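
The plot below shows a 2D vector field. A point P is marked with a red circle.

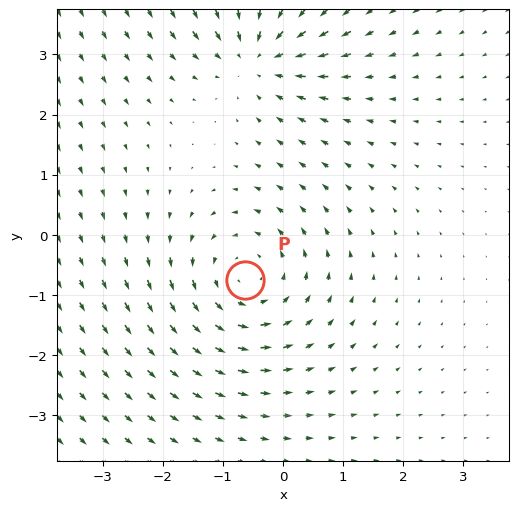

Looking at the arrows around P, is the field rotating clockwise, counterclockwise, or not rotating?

Near P at (-0.6, -0.8) the arrows circulate counterclockwise. The curl (z-component) there is about +3; positive curl means counterclockwise rotation.

counterclockwise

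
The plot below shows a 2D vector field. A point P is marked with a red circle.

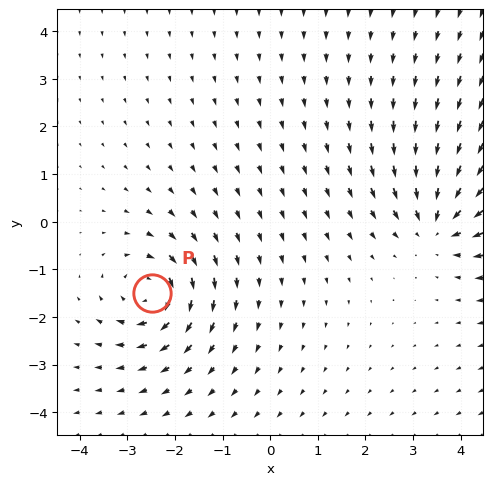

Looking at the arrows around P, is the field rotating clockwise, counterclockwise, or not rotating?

Near P at (-2.5, -1.5) the arrows circulate clockwise. The curl (z-component) there is about -4; negative curl means clockwise rotation.

clockwise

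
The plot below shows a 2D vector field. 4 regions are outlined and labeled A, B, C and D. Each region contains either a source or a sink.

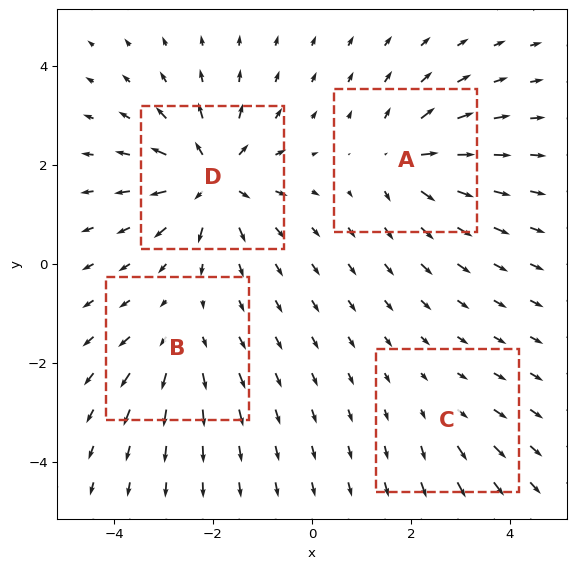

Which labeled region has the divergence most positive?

D

Divergence at each region's feature centre — A: about +6, B: about +4, C: about +2, D: about +8. Region D is most positive.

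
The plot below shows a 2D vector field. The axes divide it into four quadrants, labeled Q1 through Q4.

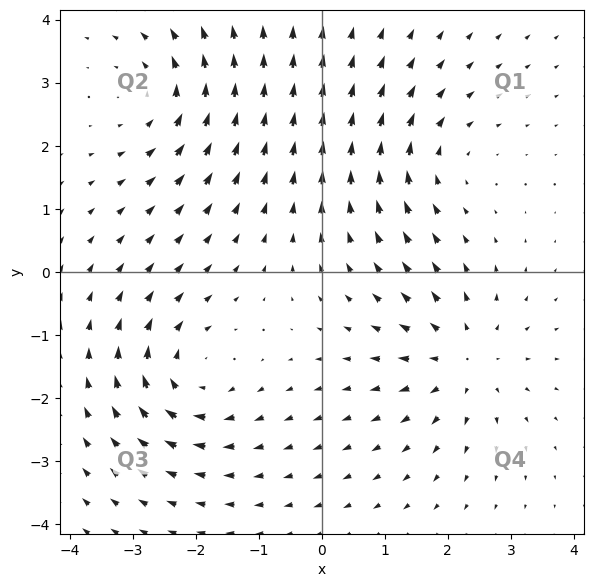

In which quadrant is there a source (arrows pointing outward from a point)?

Q4

The source sits at approximately (2.3, -1.4), which lies in quadrant Q4. The divergence there is about +4, positive as expected for a source.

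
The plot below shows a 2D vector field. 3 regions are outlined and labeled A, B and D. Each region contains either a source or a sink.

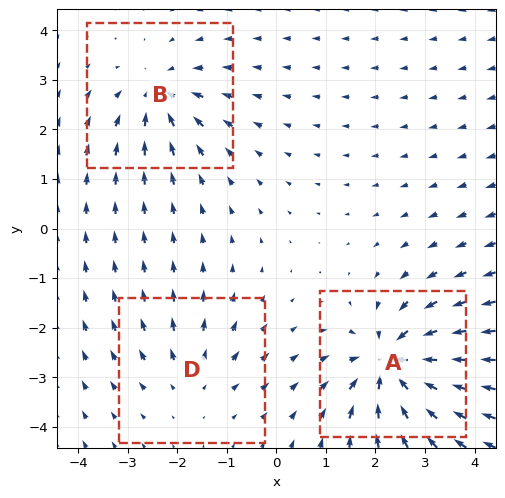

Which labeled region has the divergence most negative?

A

Divergence at each region's feature centre — A: about -6, B: about -4, D: about +2. Region A is most negative.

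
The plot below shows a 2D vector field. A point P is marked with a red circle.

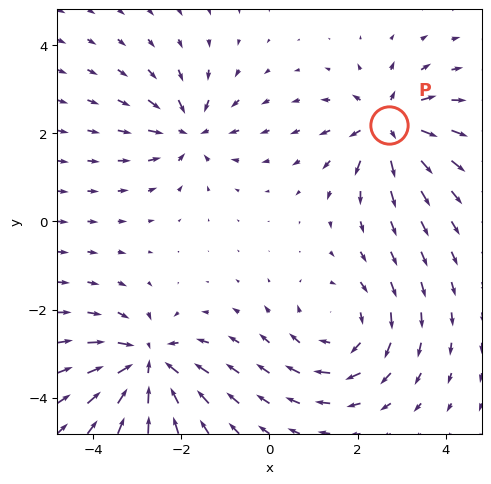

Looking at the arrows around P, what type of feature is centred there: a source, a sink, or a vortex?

At P (2.7, 2.2) the arrows spread outward. Divergence about +5, curl ≈0 — positive divergence with near-zero curl is a source.

source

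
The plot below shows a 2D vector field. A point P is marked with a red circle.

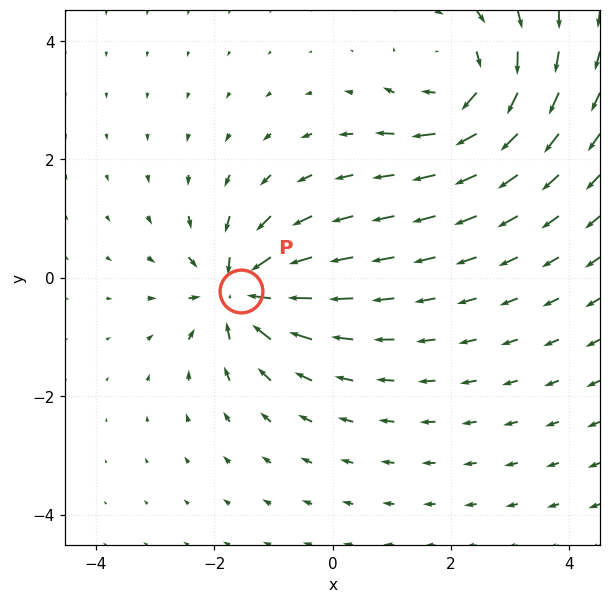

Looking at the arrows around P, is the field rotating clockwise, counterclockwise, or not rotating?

Near P at (-1.5, -0.2) the arrows show no circulation. The curl there is ≈0.

not rotating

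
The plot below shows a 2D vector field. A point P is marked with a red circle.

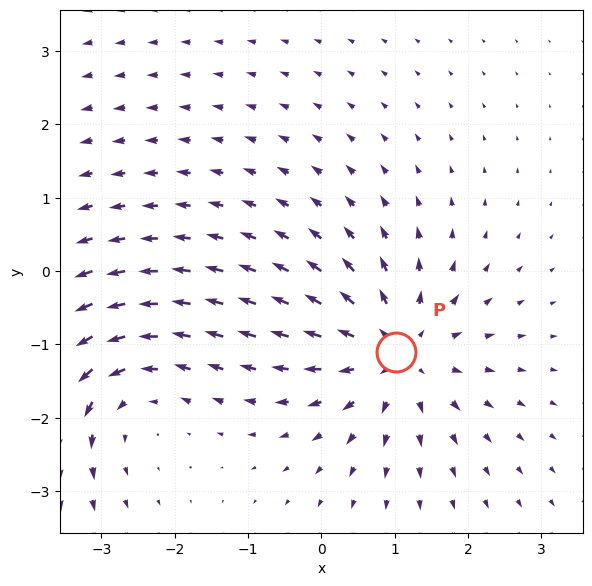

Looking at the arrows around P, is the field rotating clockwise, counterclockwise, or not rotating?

not rotating

Near P at (1.0, -1.1) the arrows show no circulation. The curl there is ≈0.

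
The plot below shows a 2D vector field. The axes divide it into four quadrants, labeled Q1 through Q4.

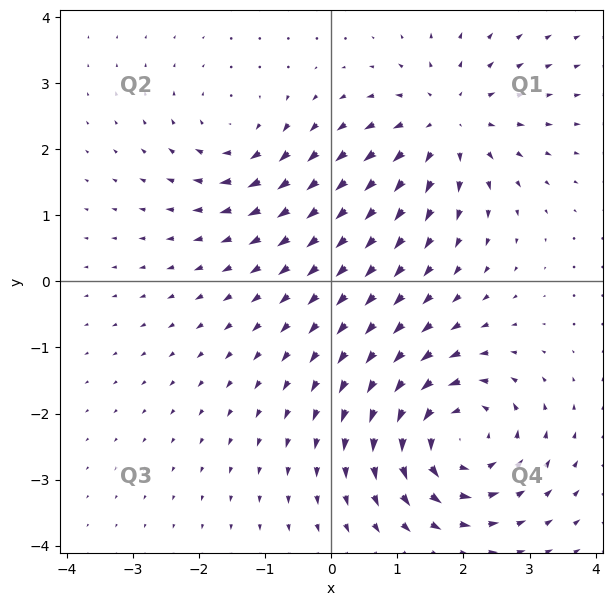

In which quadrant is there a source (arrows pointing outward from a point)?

The source sits at approximately (1.8, 2.4), which lies in quadrant Q1. The divergence there is about +4, positive as expected for a source.

Q1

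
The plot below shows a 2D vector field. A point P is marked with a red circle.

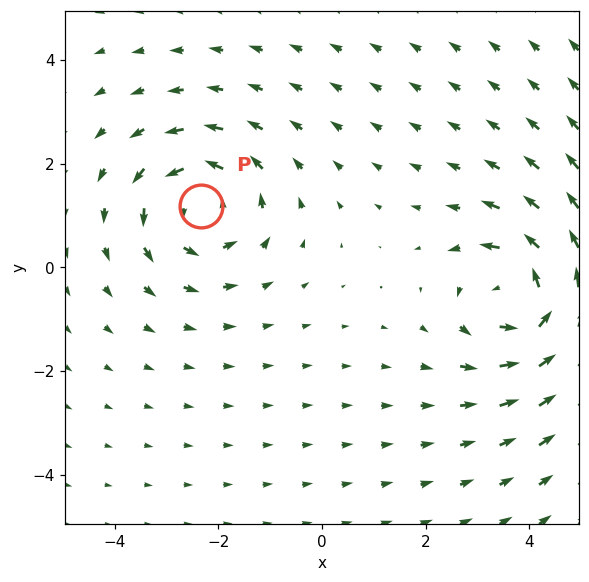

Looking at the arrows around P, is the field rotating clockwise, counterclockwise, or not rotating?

counterclockwise

Near P at (-2.3, 1.2) the arrows circulate counterclockwise. The curl (z-component) there is about +4; positive curl means counterclockwise rotation.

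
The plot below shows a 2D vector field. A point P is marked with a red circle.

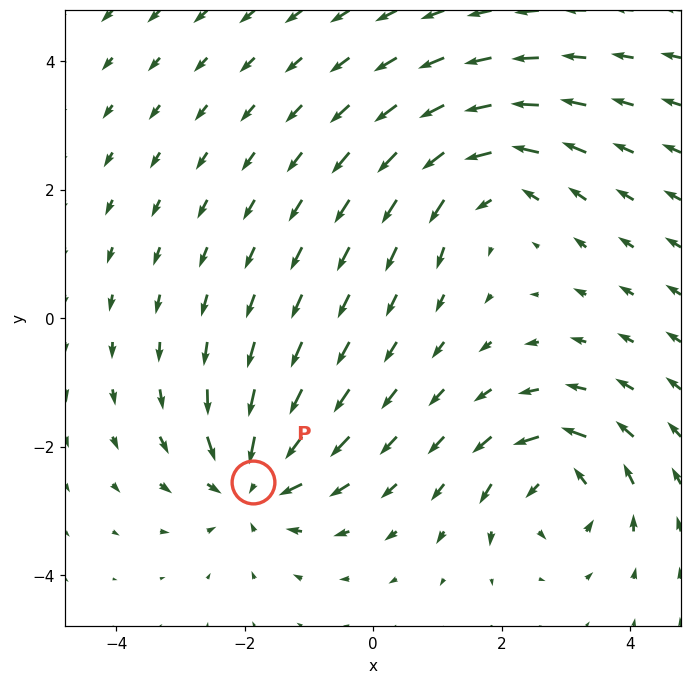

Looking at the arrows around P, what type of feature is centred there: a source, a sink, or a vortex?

At P (-1.9, -2.6) the arrows converge inward. Divergence about -5, curl ≈0 — negative divergence with near-zero curl is a sink.

sink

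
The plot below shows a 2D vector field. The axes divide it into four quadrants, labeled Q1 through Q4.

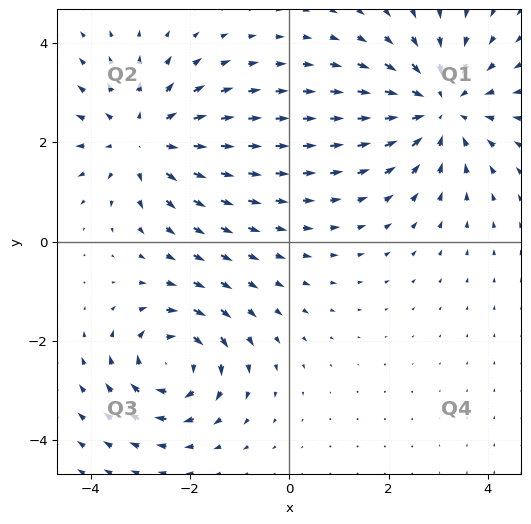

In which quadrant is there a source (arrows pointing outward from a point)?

Q2

The source sits at approximately (-2.9, 2.1), which lies in quadrant Q2. The divergence there is about +3, positive as expected for a source.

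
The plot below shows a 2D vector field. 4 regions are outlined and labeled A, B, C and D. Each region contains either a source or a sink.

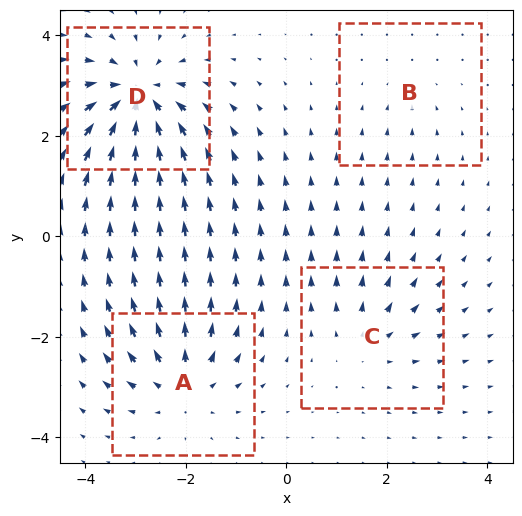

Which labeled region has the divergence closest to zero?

B

Divergence at each region's feature centre — A: about +6, B: about -2, C: about +4, D: about -8. Region B is closest to zero.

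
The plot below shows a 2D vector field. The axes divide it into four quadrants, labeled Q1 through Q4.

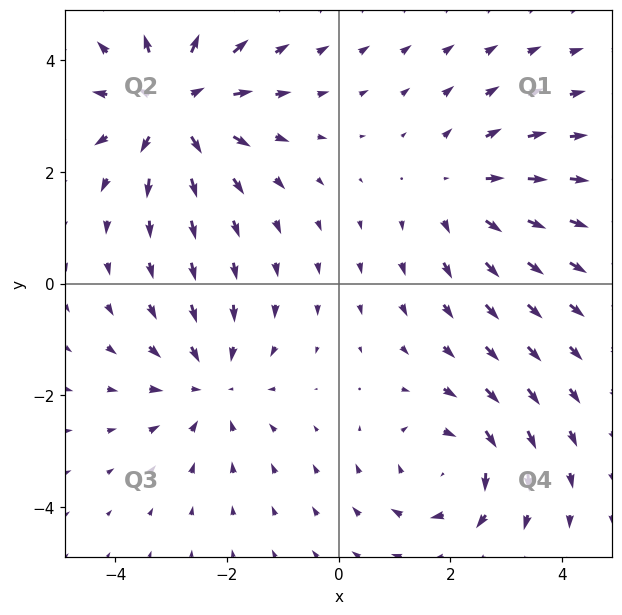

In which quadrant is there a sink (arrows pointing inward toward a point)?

Q3

The sink sits at approximately (-2.3, -1.8), which lies in quadrant Q3. The divergence there is about -3, negative as expected for a sink.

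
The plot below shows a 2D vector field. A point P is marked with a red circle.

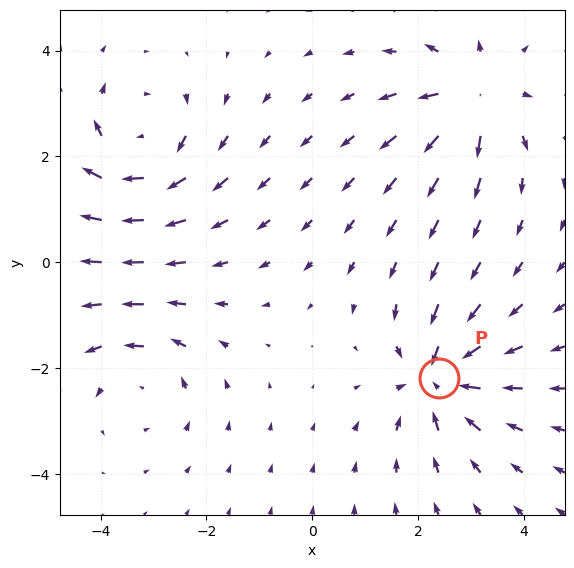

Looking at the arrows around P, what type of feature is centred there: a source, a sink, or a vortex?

At P (2.4, -2.2) the arrows converge inward. Divergence about -5, curl ≈0 — negative divergence with near-zero curl is a sink.

sink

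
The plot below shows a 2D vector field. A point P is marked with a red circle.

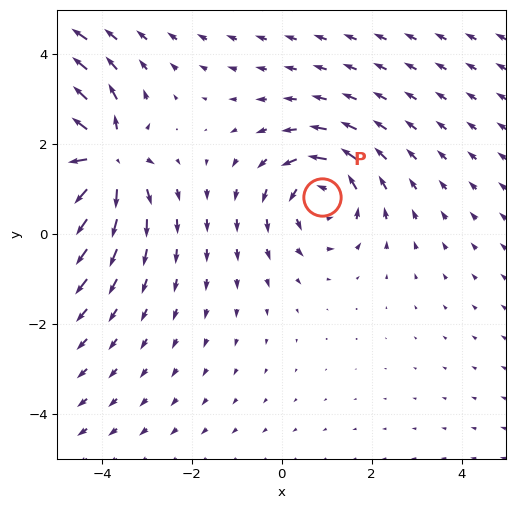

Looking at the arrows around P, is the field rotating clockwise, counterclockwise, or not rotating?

Near P at (0.9, 0.8) the arrows circulate counterclockwise. The curl (z-component) there is about +4; positive curl means counterclockwise rotation.

counterclockwise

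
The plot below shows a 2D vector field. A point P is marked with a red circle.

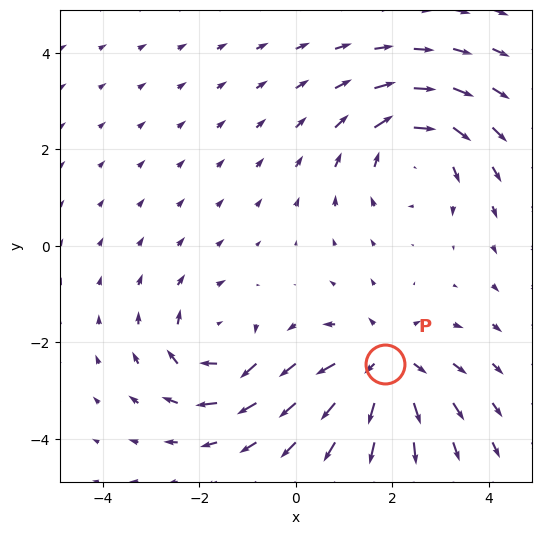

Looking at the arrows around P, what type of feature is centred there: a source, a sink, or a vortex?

At P (1.9, -2.5) the arrows spread outward. Divergence about +4, curl ≈0 — positive divergence with near-zero curl is a source.

source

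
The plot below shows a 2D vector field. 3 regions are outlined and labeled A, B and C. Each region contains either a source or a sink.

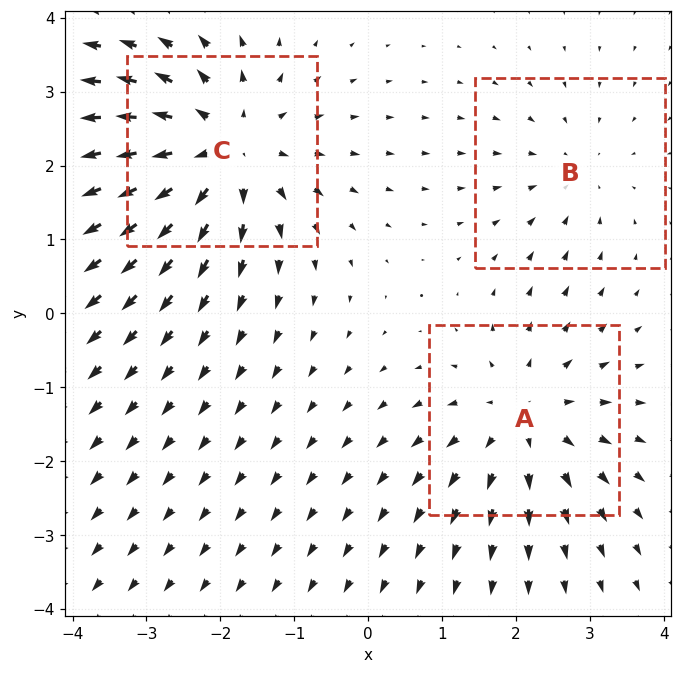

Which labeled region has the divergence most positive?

C

Divergence at each region's feature centre — A: about +3, B: about -2, C: about +4. Region C is most positive.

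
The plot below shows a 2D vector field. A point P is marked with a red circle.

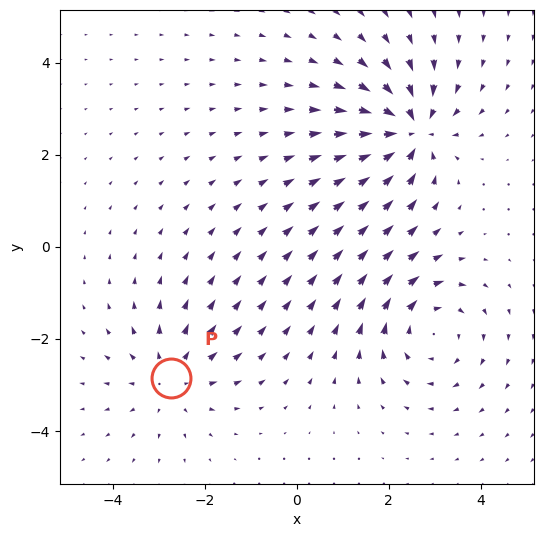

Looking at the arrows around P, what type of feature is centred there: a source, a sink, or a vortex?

source

At P (-2.7, -2.8) the arrows spread outward. Divergence about +3, curl ≈0 — positive divergence with near-zero curl is a source.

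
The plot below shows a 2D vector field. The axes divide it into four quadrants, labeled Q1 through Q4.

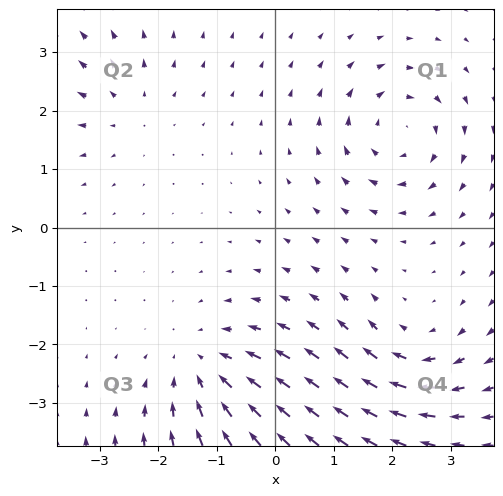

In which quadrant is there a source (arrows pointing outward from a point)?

The source sits at approximately (-2.5, 2.0), which lies in quadrant Q2. The divergence there is about +3, positive as expected for a source.

Q2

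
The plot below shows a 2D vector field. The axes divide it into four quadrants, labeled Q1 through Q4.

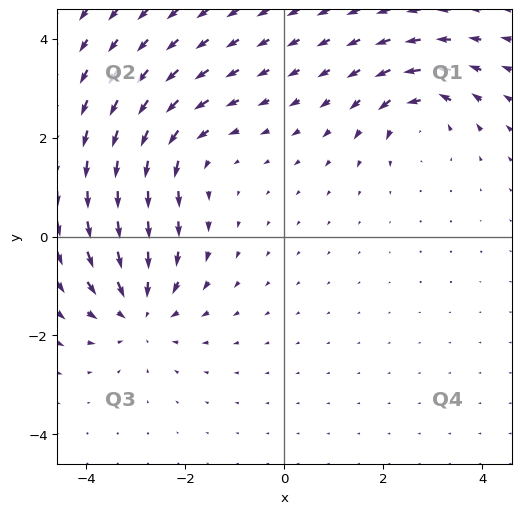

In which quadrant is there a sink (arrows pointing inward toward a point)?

The sink sits at approximately (-2.9, -1.5), which lies in quadrant Q3. The divergence there is about -4, negative as expected for a sink.

Q3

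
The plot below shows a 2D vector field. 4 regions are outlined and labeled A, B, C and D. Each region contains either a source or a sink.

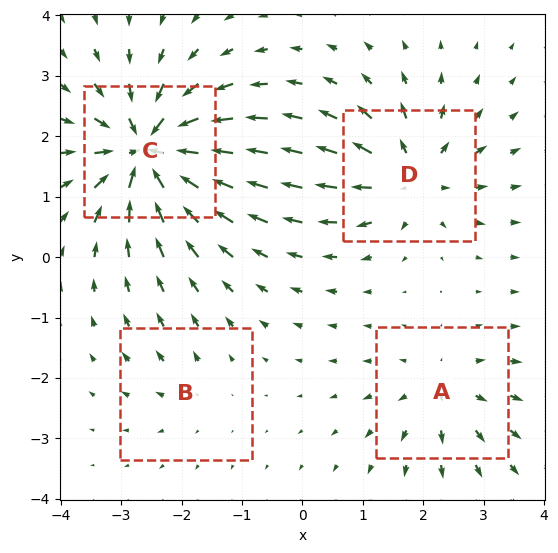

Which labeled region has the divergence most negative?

Divergence at each region's feature centre — A: about +4, B: about +2, C: about -9, D: about +6. Region C is most negative.

C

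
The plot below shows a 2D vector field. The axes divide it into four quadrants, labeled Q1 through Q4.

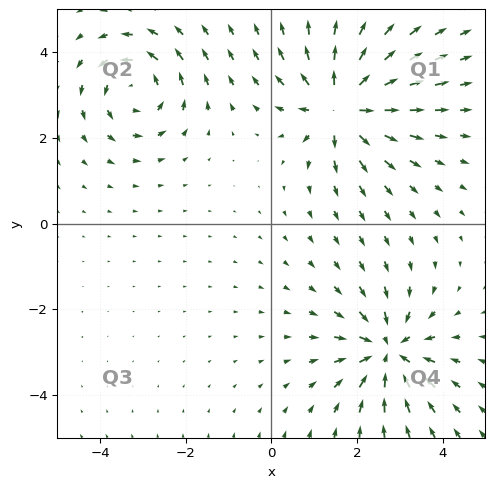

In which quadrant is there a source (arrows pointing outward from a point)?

Q1

The source sits at approximately (1.6, 2.7), which lies in quadrant Q1. The divergence there is about +5, positive as expected for a source.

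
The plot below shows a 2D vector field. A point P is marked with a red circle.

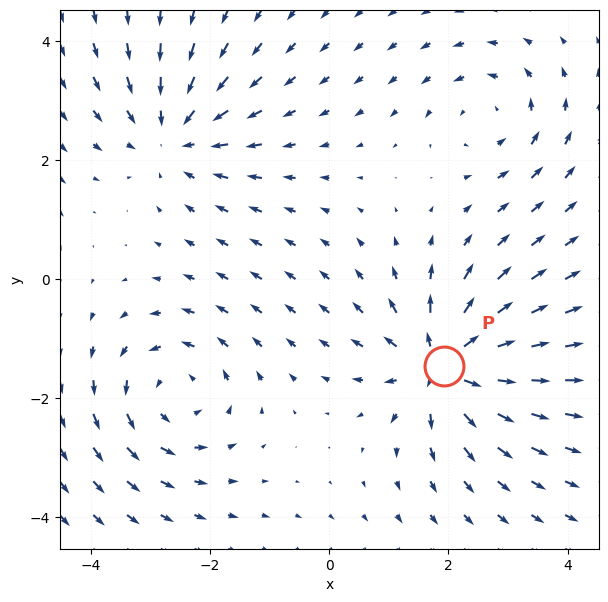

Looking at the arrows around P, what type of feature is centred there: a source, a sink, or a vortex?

At P (1.9, -1.5) the arrows spread outward. Divergence about +7, curl ≈0 — positive divergence with near-zero curl is a source.

source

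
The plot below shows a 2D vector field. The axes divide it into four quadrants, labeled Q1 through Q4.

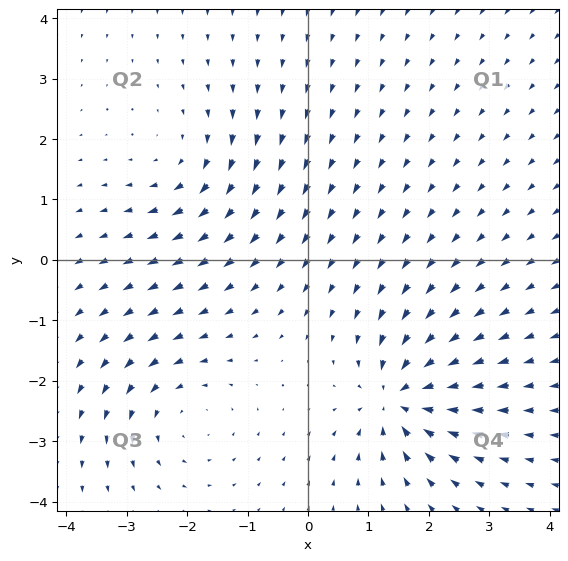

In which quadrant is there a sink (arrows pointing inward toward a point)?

The sink sits at approximately (1.5, -2.3), which lies in quadrant Q4. The divergence there is about -6, negative as expected for a sink.

Q4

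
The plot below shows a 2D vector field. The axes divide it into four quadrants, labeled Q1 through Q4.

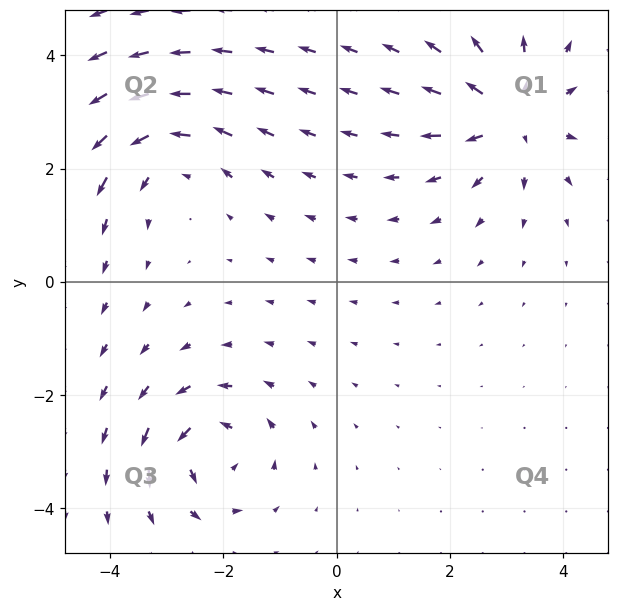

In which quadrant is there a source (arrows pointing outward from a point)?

The source sits at approximately (3.1, 2.9), which lies in quadrant Q1. The divergence there is about +6, positive as expected for a source.

Q1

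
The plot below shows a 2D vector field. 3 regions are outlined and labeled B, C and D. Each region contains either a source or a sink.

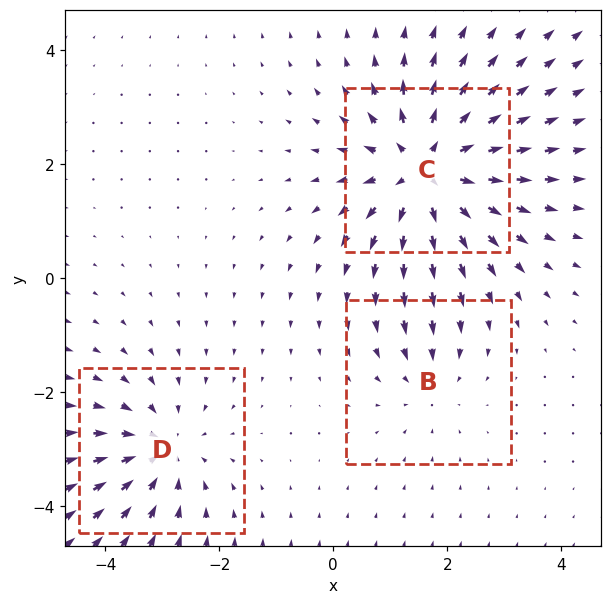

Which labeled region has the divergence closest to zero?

B

Divergence at each region's feature centre — B: about -2, C: about +5, D: about -3. Region B is closest to zero.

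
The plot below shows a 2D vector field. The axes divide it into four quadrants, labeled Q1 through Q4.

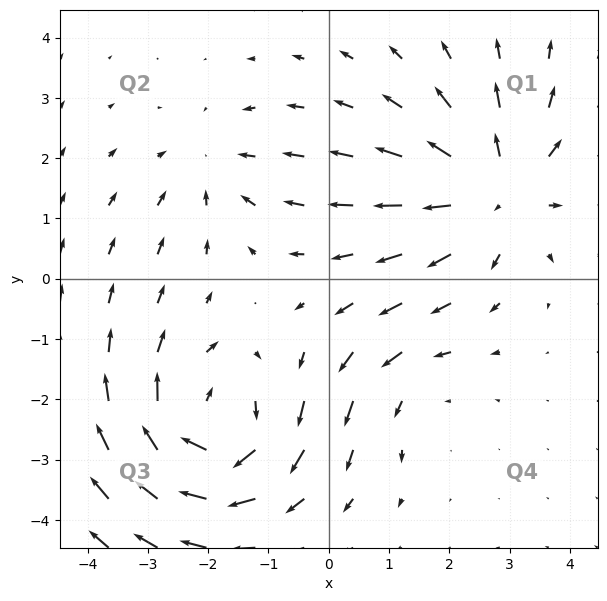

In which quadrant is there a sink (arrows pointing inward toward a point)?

Q2

The sink sits at approximately (-1.9, 1.8), which lies in quadrant Q2. The divergence there is about -2, negative as expected for a sink.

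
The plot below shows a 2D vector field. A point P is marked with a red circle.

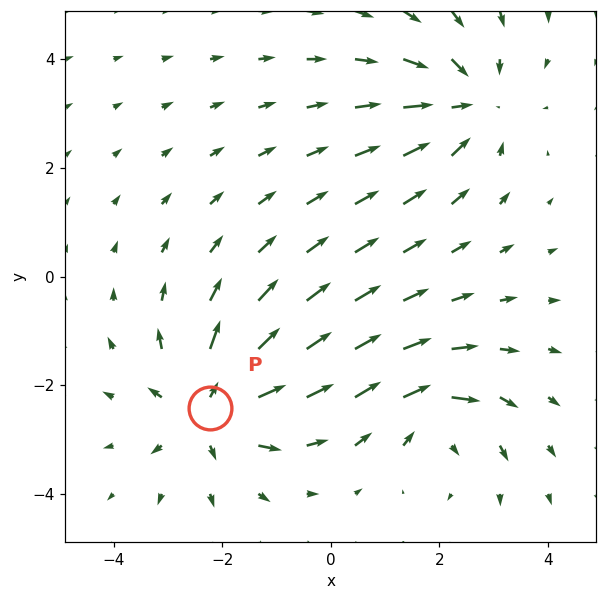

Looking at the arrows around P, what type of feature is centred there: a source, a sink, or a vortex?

At P (-2.2, -2.4) the arrows spread outward. Divergence about +5, curl ≈0 — positive divergence with near-zero curl is a source.

source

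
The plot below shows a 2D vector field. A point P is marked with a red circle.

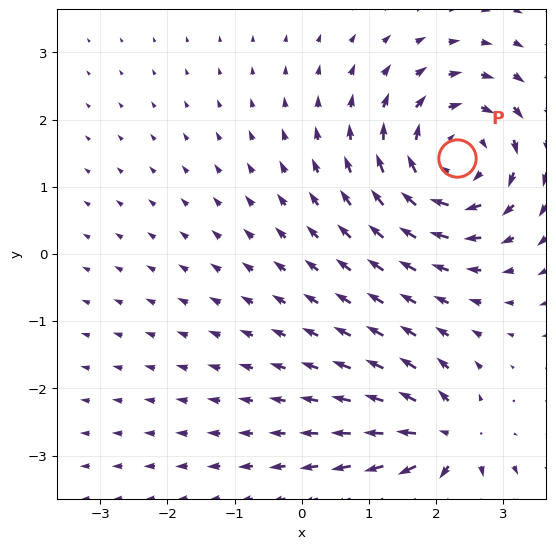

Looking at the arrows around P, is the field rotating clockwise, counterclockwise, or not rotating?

Near P at (2.3, 1.4) the arrows circulate clockwise. The curl (z-component) there is about -4; negative curl means clockwise rotation.

clockwise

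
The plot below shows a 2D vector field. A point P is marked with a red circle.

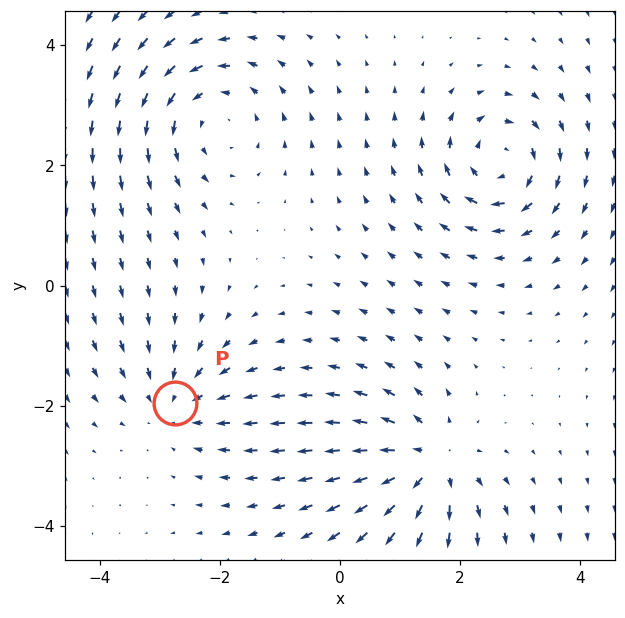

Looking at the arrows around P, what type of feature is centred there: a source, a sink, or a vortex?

sink

At P (-2.7, -2.0) the arrows converge inward. Divergence about -3, curl ≈0 — negative divergence with near-zero curl is a sink.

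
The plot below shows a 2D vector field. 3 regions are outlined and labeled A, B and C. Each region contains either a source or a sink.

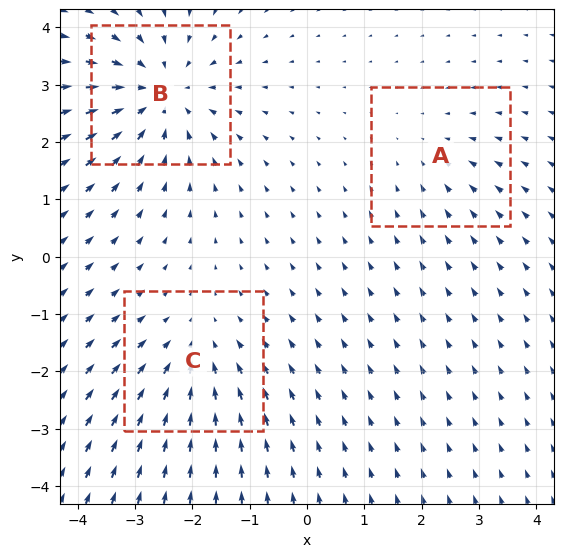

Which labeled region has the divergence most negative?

Divergence at each region's feature centre — A: about -2, B: about -4, C: about -3. Region B is most negative.

B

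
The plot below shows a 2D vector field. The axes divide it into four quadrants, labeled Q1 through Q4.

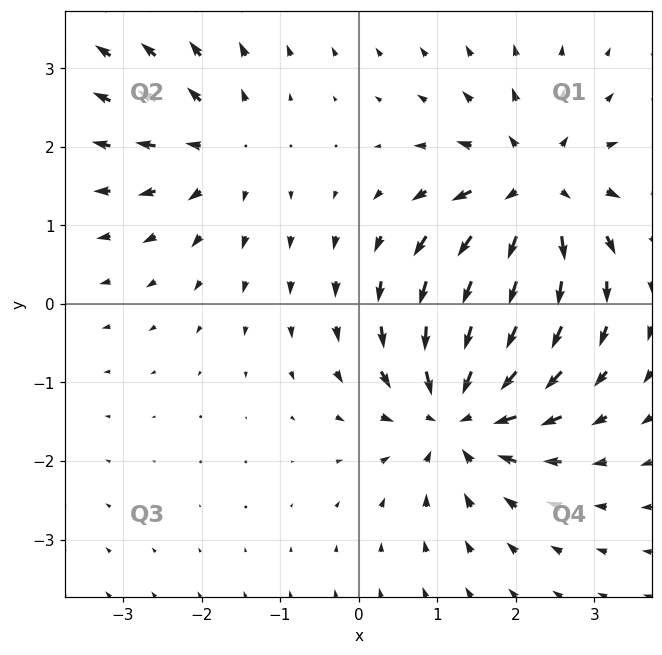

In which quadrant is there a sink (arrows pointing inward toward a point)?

Q4

The sink sits at approximately (1.3, -1.3), which lies in quadrant Q4. The divergence there is about -6, negative as expected for a sink.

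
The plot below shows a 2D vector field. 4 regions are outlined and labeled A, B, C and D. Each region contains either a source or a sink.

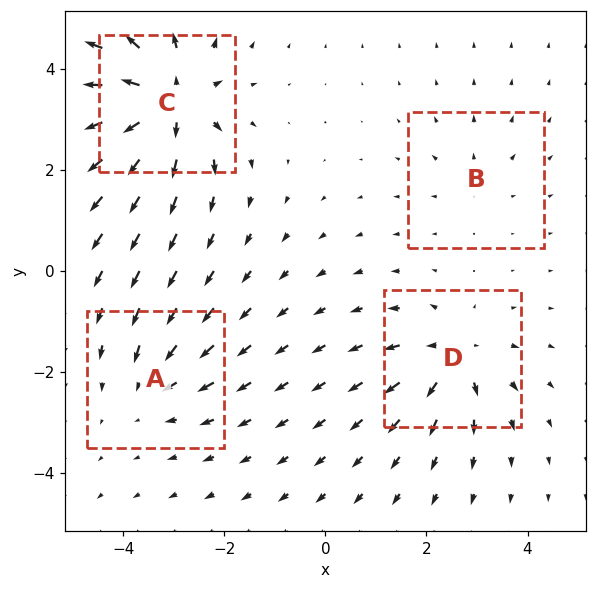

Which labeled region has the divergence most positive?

C

Divergence at each region's feature centre — A: about -4, B: about +2, C: about +8, D: about +6. Region C is most positive.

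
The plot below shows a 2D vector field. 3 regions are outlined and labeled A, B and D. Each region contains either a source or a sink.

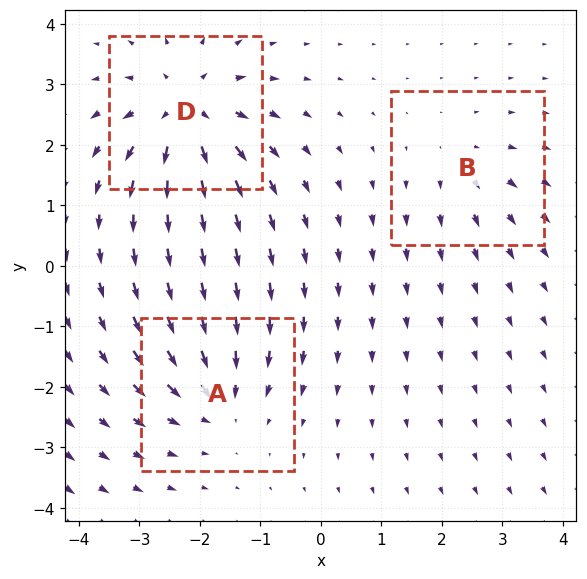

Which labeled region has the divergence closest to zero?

Divergence at each region's feature centre — A: about -4, B: about +2, D: about +5. Region B is closest to zero.

B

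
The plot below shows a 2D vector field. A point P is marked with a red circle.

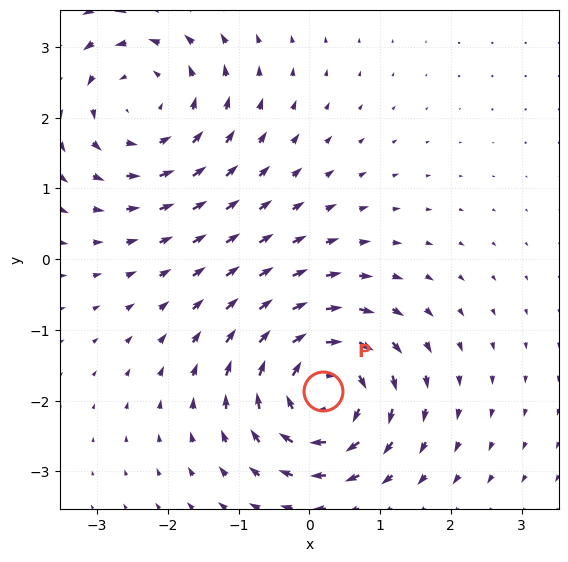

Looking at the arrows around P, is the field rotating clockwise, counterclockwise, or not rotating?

clockwise

Near P at (0.2, -1.9) the arrows circulate clockwise. The curl (z-component) there is about -6; negative curl means clockwise rotation.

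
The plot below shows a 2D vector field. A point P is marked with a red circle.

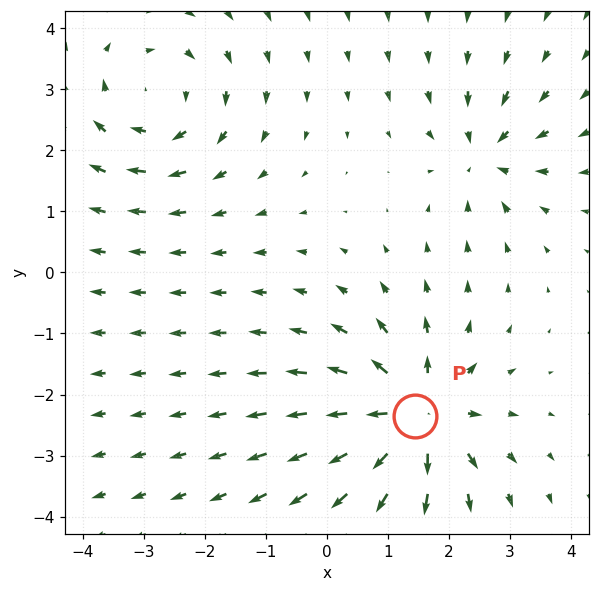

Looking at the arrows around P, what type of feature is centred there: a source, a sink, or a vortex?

source

At P (1.4, -2.4) the arrows spread outward. Divergence about +6, curl ≈0 — positive divergence with near-zero curl is a source.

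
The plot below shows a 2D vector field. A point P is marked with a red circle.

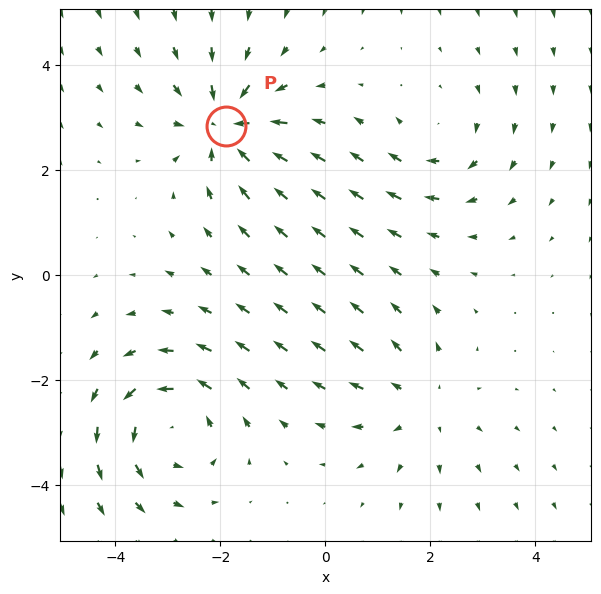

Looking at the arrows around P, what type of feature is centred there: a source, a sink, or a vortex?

sink

At P (-1.9, 2.8) the arrows converge inward. Divergence about -5, curl ≈0 — negative divergence with near-zero curl is a sink.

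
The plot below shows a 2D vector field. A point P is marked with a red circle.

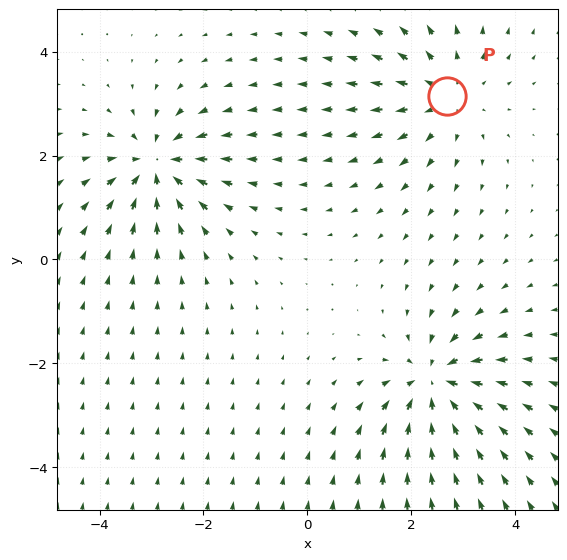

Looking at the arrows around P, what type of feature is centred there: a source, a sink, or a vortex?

source

At P (2.7, 3.2) the arrows spread outward. Divergence about +3, curl ≈0 — positive divergence with near-zero curl is a source.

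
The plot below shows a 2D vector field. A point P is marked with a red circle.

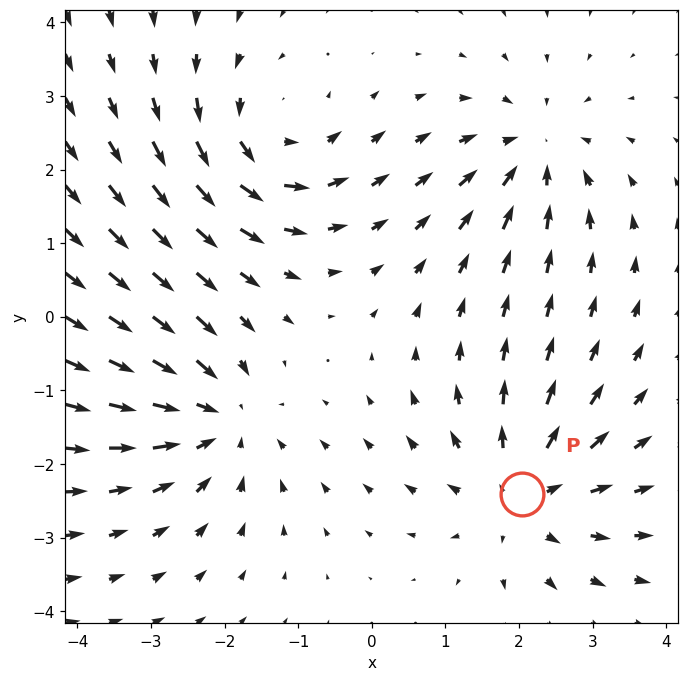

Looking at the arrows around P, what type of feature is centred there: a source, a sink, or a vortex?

source

At P (2.0, -2.4) the arrows spread outward. Divergence about +3, curl ≈0 — positive divergence with near-zero curl is a source.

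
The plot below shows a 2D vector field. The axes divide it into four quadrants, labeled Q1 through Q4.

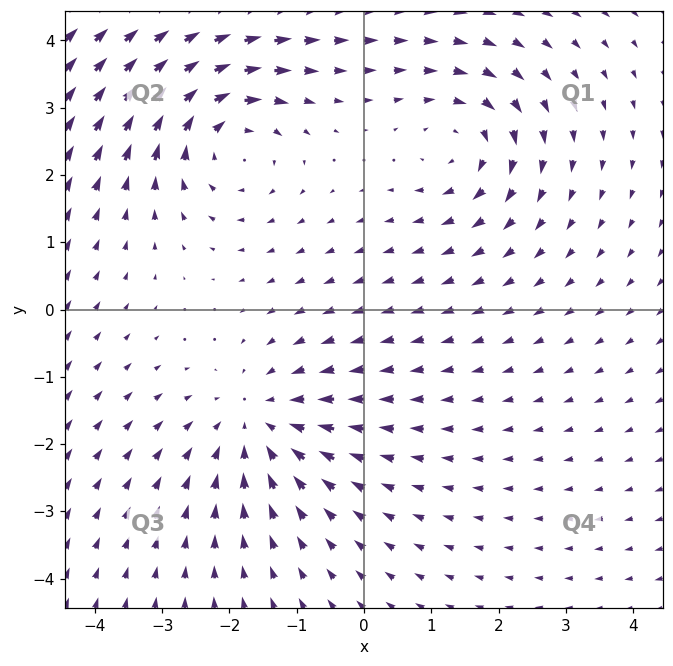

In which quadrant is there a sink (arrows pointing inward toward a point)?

The sink sits at approximately (-1.6, -1.7), which lies in quadrant Q3. The divergence there is about -4, negative as expected for a sink.

Q3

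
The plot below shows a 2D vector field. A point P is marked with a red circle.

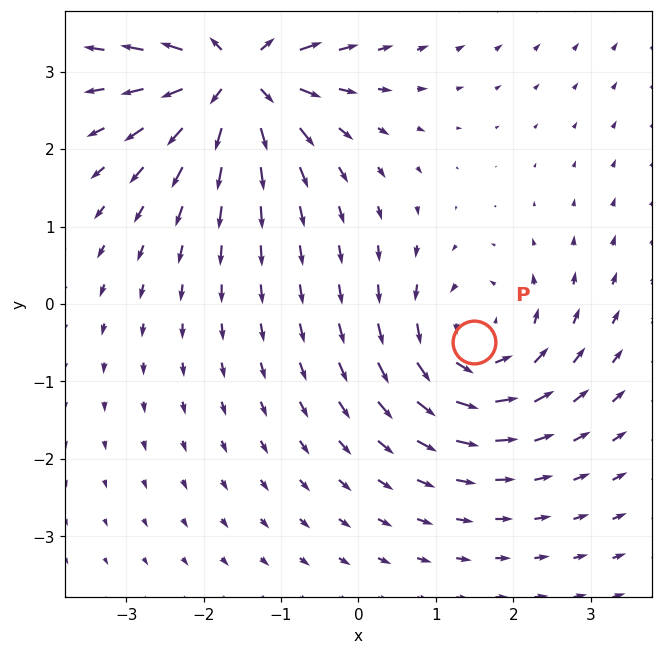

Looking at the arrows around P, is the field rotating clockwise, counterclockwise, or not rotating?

Near P at (1.5, -0.5) the arrows circulate counterclockwise. The curl (z-component) there is about +3; positive curl means counterclockwise rotation.

counterclockwise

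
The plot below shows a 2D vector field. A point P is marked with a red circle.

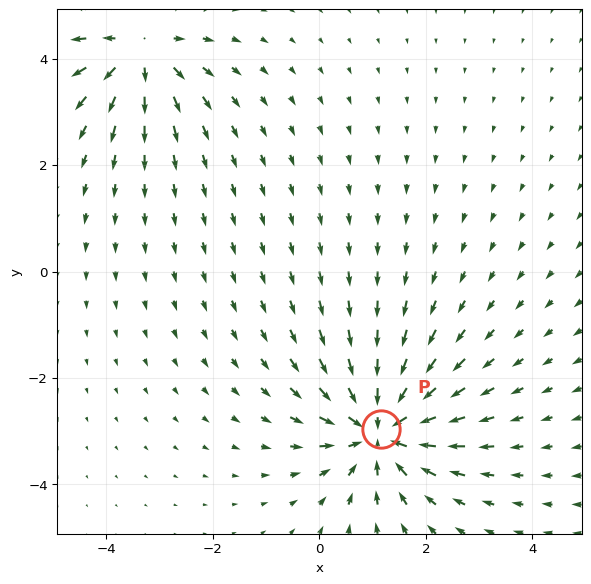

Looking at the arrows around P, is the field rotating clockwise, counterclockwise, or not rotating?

not rotating

Near P at (1.2, -3.0) the arrows show no circulation. The curl there is ≈0.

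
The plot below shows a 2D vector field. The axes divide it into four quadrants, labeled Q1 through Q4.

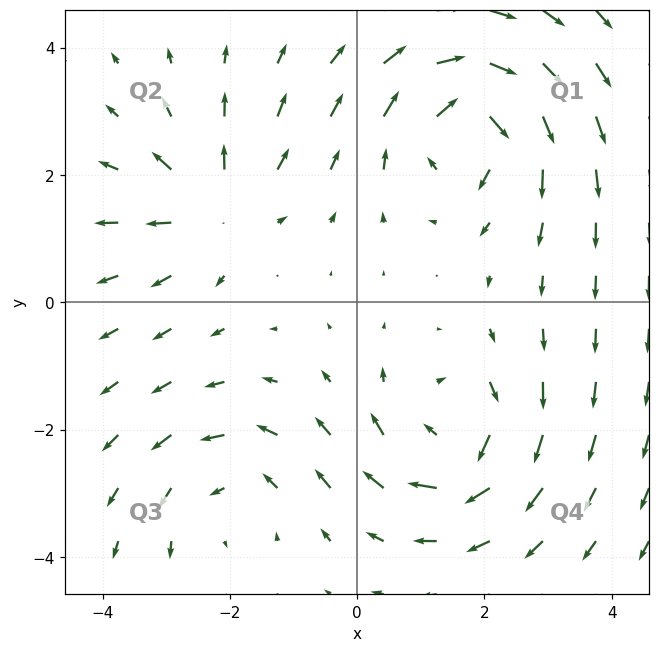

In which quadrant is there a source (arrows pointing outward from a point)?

Q2

The source sits at approximately (-2.2, 1.5), which lies in quadrant Q2. The divergence there is about +4, positive as expected for a source.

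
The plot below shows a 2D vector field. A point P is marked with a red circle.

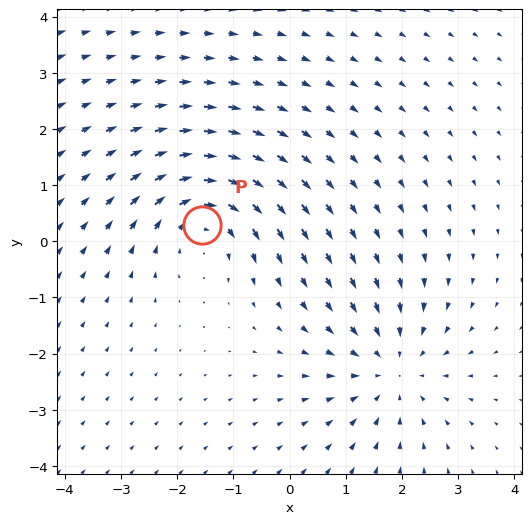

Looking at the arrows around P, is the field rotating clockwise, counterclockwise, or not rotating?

Near P at (-1.6, 0.3) the arrows circulate clockwise. The curl (z-component) there is about -4; negative curl means clockwise rotation.

clockwise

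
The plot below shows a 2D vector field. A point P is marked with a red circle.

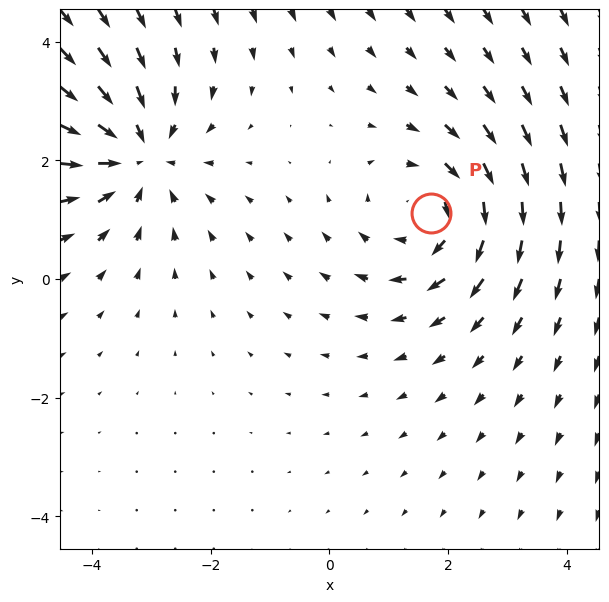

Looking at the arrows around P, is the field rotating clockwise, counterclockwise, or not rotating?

clockwise

Near P at (1.7, 1.1) the arrows circulate clockwise. The curl (z-component) there is about -3; negative curl means clockwise rotation.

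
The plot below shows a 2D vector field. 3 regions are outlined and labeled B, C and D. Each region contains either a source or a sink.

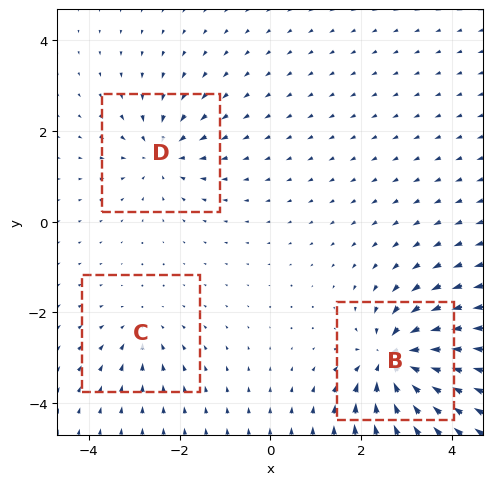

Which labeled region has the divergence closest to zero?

Divergence at each region's feature centre — B: about -6, C: about -2, D: about -4. Region C is closest to zero.

C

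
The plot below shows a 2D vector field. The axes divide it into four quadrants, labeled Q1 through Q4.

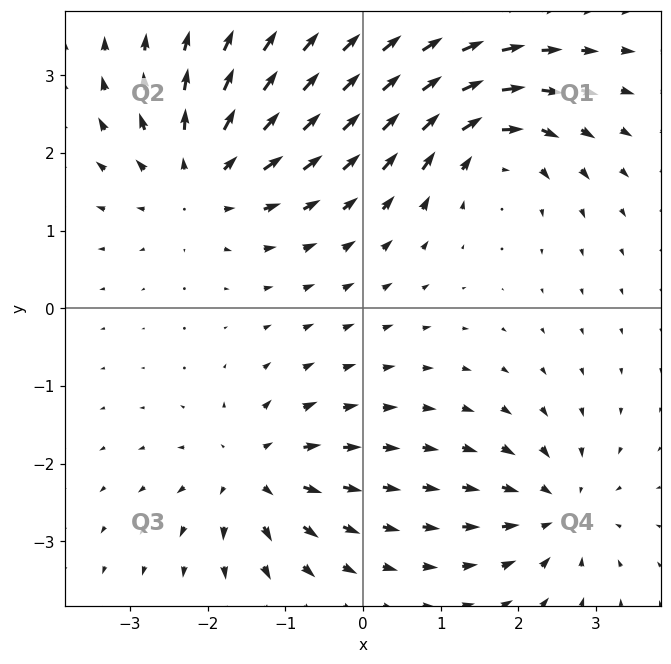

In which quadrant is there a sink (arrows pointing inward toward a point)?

Q4

The sink sits at approximately (2.5, -2.6), which lies in quadrant Q4. The divergence there is about -4, negative as expected for a sink.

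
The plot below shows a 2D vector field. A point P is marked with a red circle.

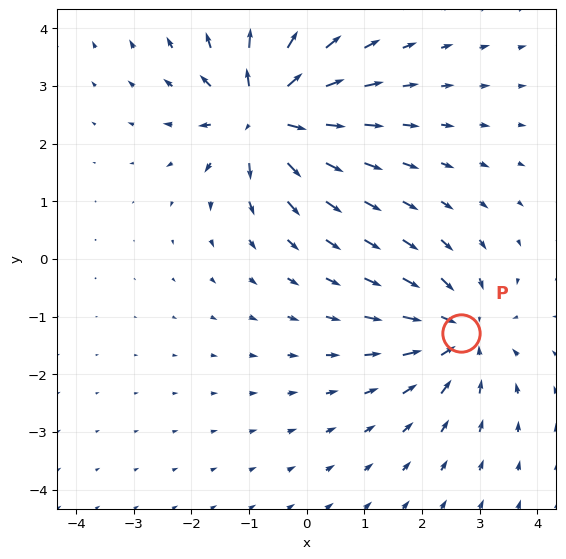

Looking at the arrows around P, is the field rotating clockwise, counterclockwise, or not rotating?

Near P at (2.7, -1.3) the arrows show no circulation. The curl there is ≈0.

not rotating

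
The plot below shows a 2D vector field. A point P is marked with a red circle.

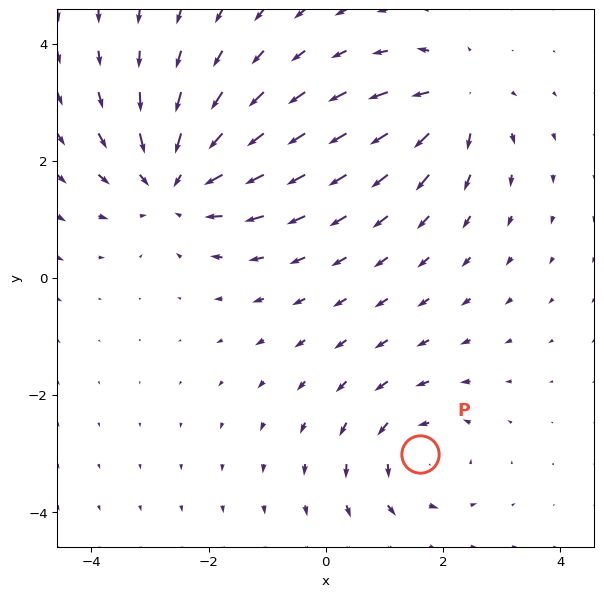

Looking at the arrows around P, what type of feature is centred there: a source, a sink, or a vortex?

vortex

At P (1.6, -3.0) the arrows circulate counterclockwise. Divergence ≈0, curl about +3 — near-zero divergence with nonzero curl is a vortex.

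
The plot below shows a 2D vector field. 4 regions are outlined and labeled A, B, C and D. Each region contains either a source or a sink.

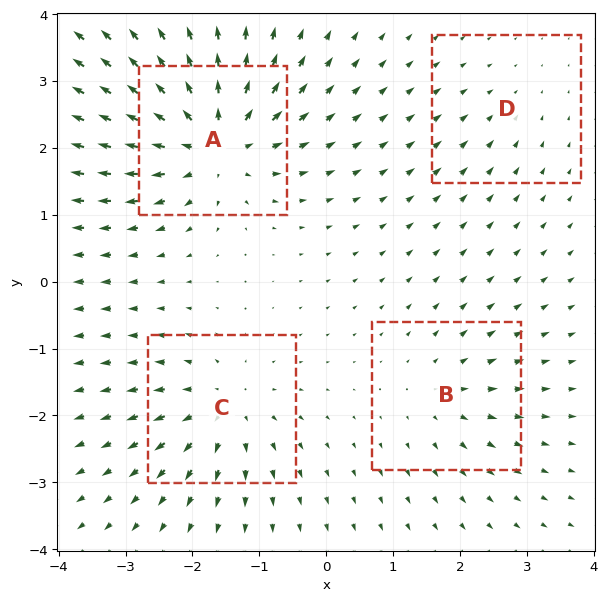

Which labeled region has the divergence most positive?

Divergence at each region's feature centre — A: about +8, B: about +4, C: about +6, D: about -2. Region A is most positive.

A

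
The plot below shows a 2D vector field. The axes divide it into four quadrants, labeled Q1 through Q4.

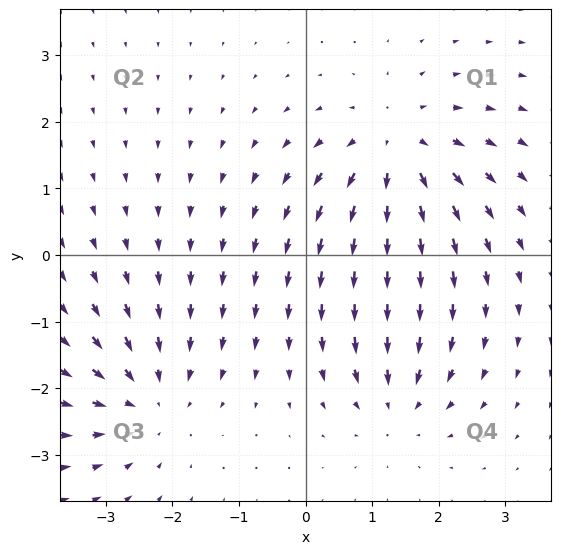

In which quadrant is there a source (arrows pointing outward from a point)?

The source sits at approximately (1.4, 1.6), which lies in quadrant Q1. The divergence there is about +4, positive as expected for a source.

Q1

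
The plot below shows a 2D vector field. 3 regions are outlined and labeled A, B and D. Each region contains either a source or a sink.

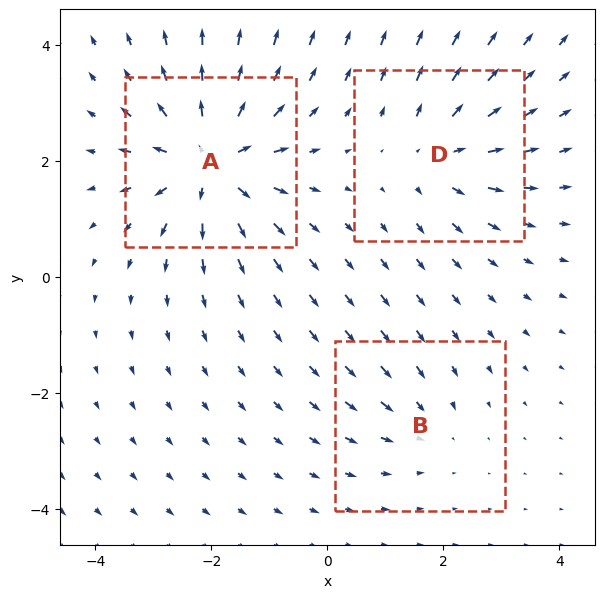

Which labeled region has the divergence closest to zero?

Divergence at each region's feature centre — A: about +5, B: about -2, D: about +3. Region B is closest to zero.

B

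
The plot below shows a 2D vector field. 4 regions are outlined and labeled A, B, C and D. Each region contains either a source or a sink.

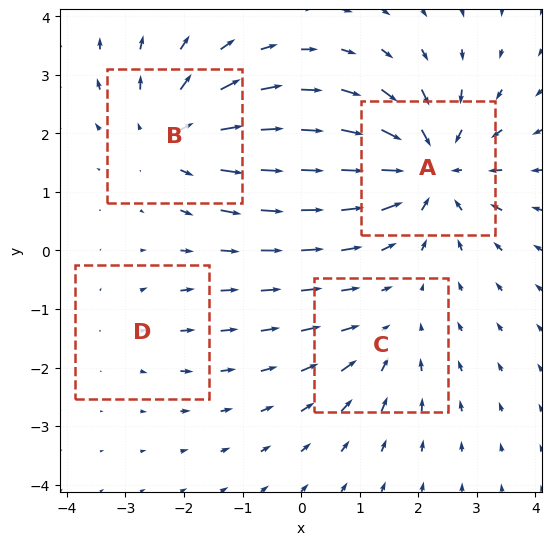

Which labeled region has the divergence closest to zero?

Divergence at each region's feature centre — A: about -7, B: about +5, C: about -3, D: about +2. Region D is closest to zero.

D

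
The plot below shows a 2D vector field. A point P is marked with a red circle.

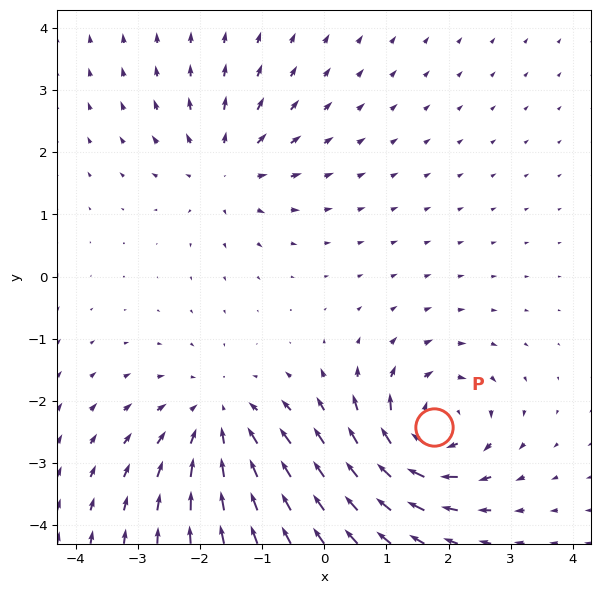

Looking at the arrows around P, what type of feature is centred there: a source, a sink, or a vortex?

At P (1.8, -2.4) the arrows circulate clockwise. Divergence ≈0, curl about -5 — near-zero divergence with nonzero curl is a vortex.

vortex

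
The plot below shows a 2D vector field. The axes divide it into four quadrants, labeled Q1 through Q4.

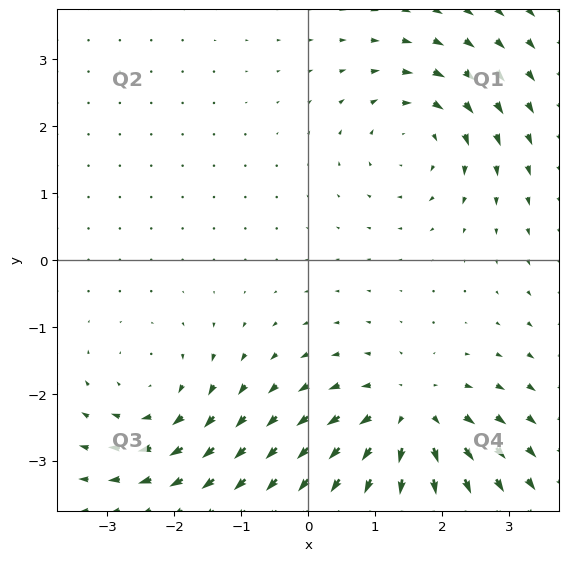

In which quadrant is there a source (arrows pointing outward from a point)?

The source sits at approximately (1.5, -2.4), which lies in quadrant Q4. The divergence there is about +5, positive as expected for a source.

Q4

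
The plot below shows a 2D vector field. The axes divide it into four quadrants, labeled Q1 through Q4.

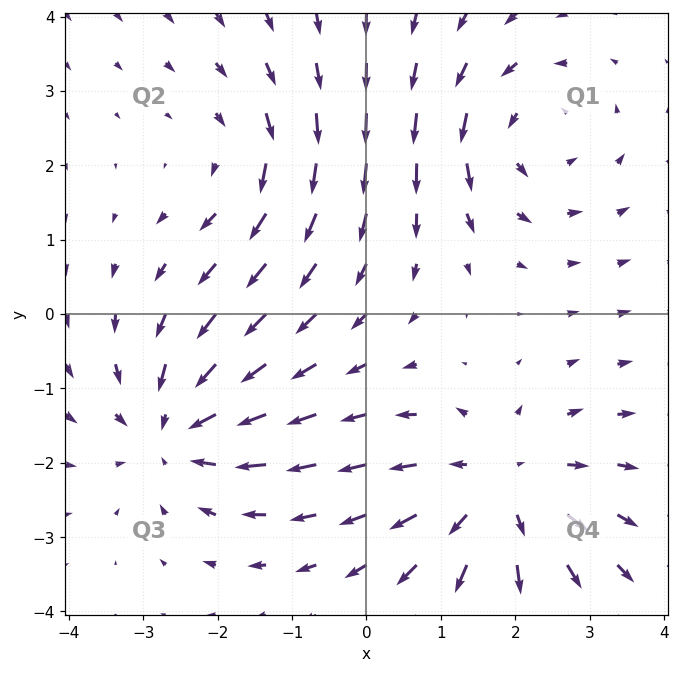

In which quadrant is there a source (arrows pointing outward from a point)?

The source sits at approximately (1.8, -2.4), which lies in quadrant Q4. The divergence there is about +4, positive as expected for a source.

Q4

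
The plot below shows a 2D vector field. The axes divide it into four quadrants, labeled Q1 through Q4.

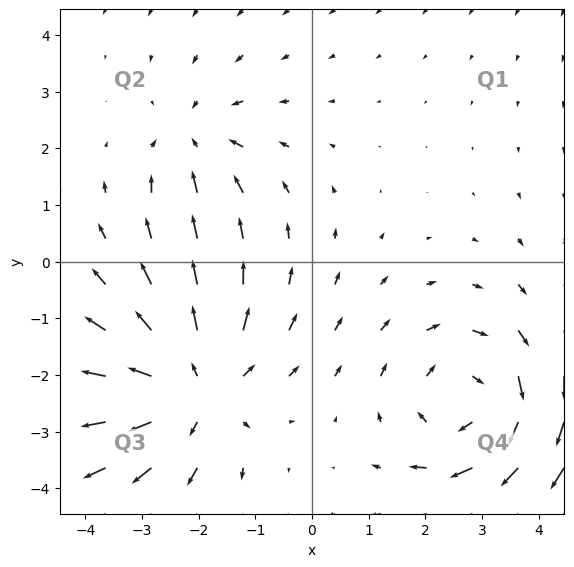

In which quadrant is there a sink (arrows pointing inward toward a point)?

The sink sits at approximately (-2.1, 2.1), which lies in quadrant Q2. The divergence there is about -3, negative as expected for a sink.

Q2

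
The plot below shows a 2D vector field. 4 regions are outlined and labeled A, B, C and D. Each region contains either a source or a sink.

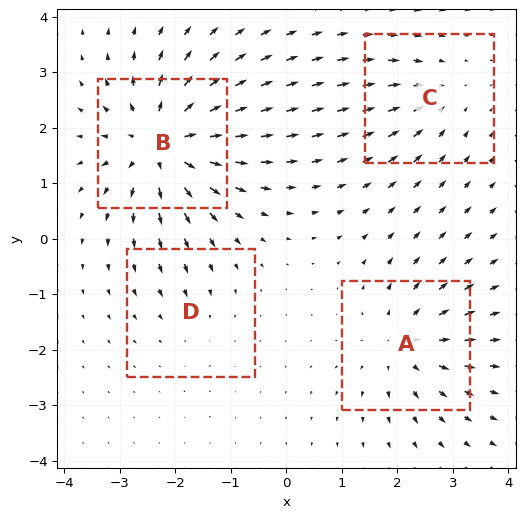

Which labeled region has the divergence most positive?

B

Divergence at each region's feature centre — A: about +5, B: about +8, C: about -3, D: about -2. Region B is most positive.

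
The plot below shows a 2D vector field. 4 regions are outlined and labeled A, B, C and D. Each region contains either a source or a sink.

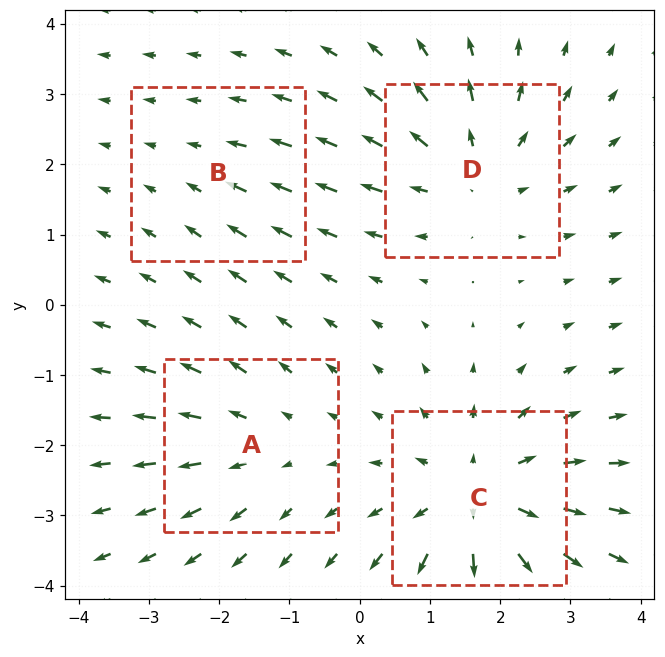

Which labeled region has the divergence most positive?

Divergence at each region's feature centre — A: about +3, B: about -2, C: about +6, D: about +5. Region C is most positive.

C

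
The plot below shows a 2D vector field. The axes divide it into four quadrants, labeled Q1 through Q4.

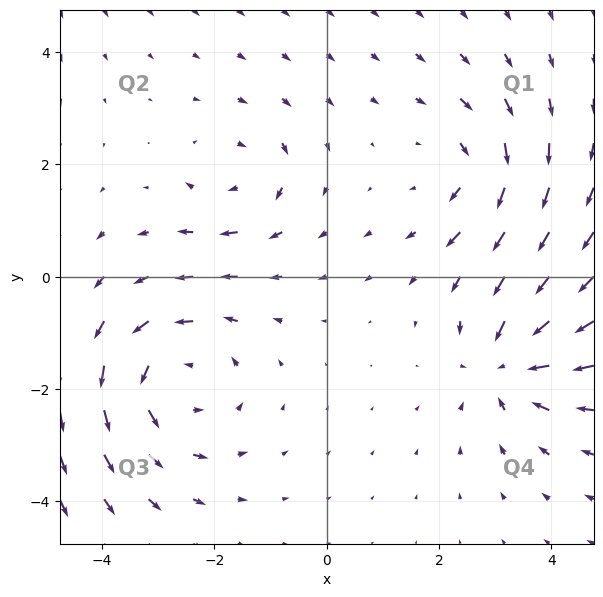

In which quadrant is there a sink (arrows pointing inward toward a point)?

The sink sits at approximately (3.2, -1.6), which lies in quadrant Q4. The divergence there is about -5, negative as expected for a sink.

Q4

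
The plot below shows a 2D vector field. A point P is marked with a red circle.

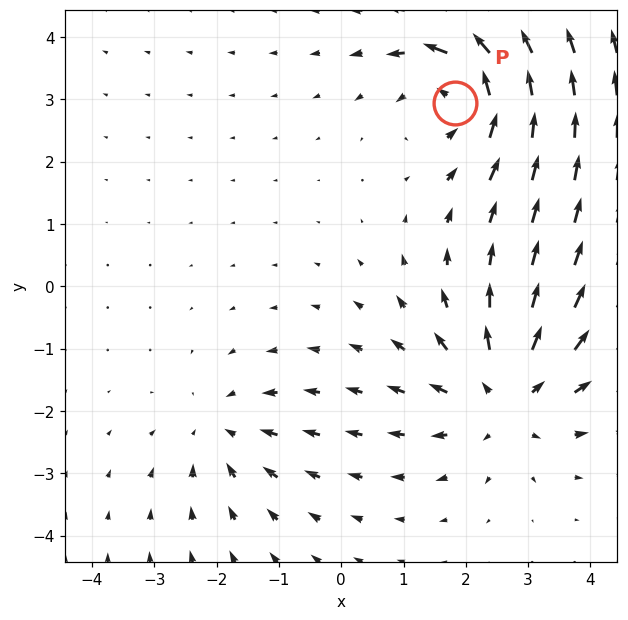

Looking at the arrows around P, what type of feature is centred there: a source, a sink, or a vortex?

vortex

At P (1.8, 2.9) the arrows circulate counterclockwise. Divergence ≈0, curl about +6 — near-zero divergence with nonzero curl is a vortex.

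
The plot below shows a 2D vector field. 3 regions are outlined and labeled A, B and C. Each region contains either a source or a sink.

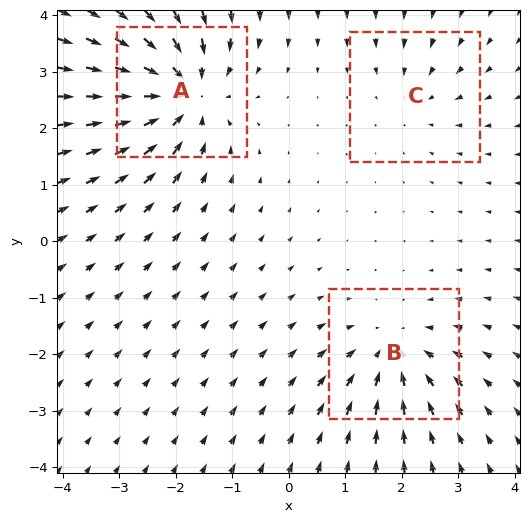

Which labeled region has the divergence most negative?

A

Divergence at each region's feature centre — A: about -5, B: about -3, C: about -2. Region A is most negative.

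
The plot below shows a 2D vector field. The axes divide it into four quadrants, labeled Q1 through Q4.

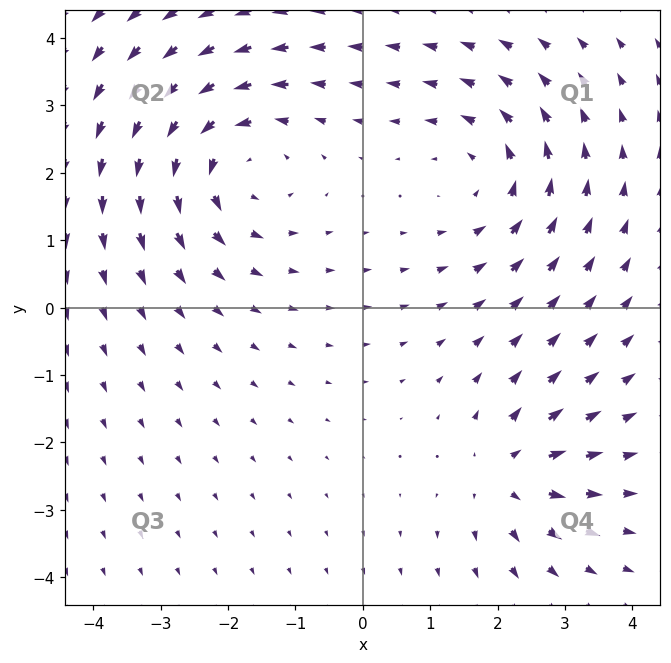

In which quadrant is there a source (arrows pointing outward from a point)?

Q4

The source sits at approximately (2.2, -2.5), which lies in quadrant Q4. The divergence there is about +4, positive as expected for a source.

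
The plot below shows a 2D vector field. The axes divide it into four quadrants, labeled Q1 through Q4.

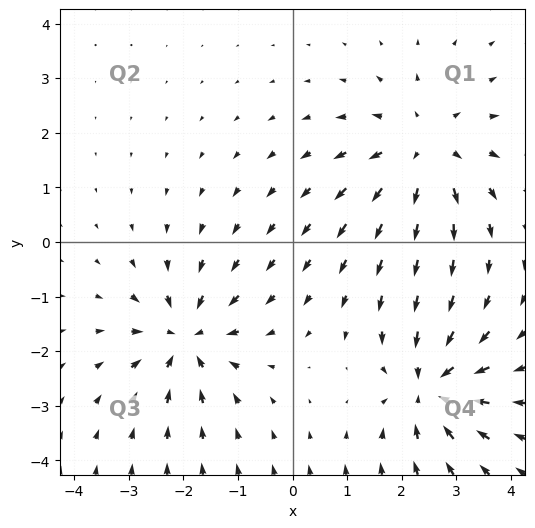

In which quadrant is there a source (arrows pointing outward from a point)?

Q1

The source sits at approximately (2.4, 1.7), which lies in quadrant Q1. The divergence there is about +3, positive as expected for a source.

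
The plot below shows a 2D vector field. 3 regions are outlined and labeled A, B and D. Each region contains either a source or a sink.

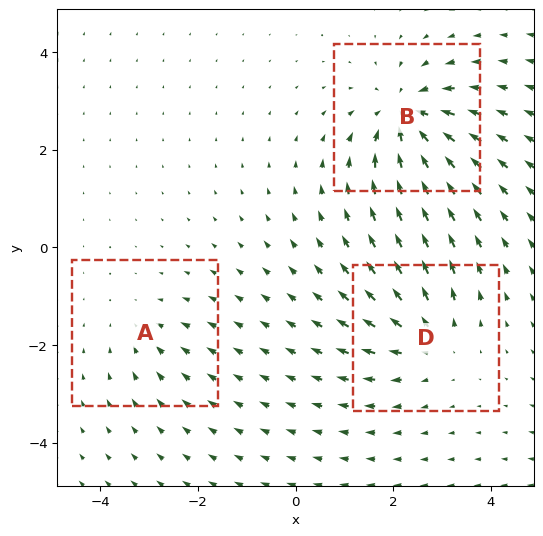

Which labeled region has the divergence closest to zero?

A

Divergence at each region's feature centre — A: about -2, B: about -5, D: about +3. Region A is closest to zero.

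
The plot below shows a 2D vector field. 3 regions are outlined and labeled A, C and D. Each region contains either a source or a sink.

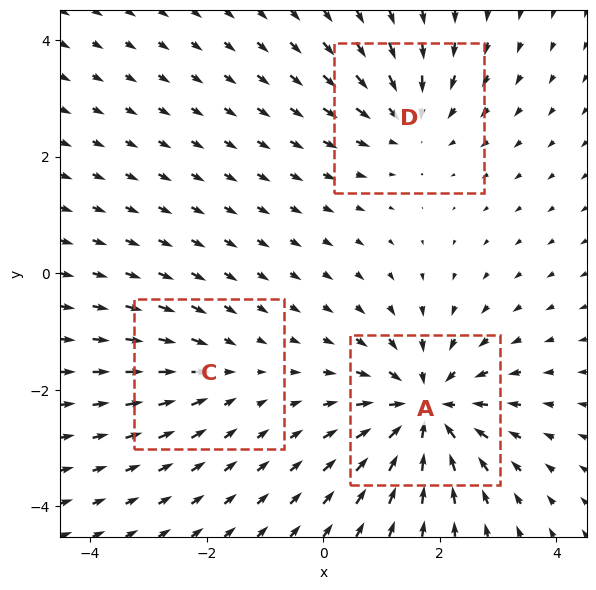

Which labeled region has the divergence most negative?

Divergence at each region's feature centre — A: about -5, C: about -2, D: about -3. Region A is most negative.

A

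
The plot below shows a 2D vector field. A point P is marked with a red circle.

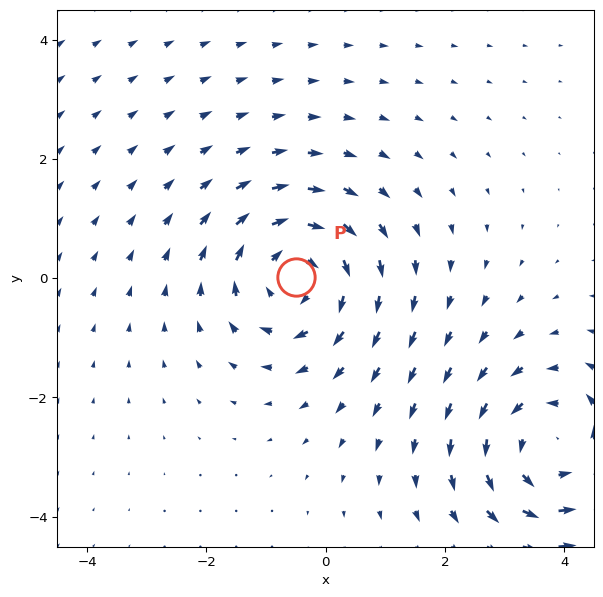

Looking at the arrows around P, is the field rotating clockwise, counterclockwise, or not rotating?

Near P at (-0.5, 0.0) the arrows circulate clockwise. The curl (z-component) there is about -3; negative curl means clockwise rotation.

clockwise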